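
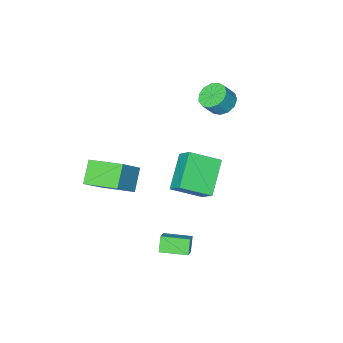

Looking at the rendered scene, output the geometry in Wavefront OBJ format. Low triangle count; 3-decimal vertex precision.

v 0.07 -0.367 -0.428
v 1.234 -0.041 0.739
v 0.828 0.37 -1.39
v 1.992 0.696 -0.224
v 1.048 -2.036 -0.936
v 2.212 -1.71 0.23
v 1.806 -1.299 -1.899
v 2.97 -0.973 -0.732
v -0.097 4.088 -3.586
v -0.453 3.687 -2.851
v 0.446 4.718 -2.979
v 0.09 4.317 -2.244
v 0.99 3.143 -3.576
v 0.634 2.742 -2.841
v 1.533 3.773 -2.969
v 1.177 3.372 -2.234
v -1.504 2.892 -0.89
v -2.777 1.752 0.348
v -1.44 3.887 0.093
v -2.713 2.747 1.33
v -0.127 2.113 -0.19
v -1.4 0.973 1.047
v -0.063 3.108 0.792
v -1.336 1.968 2.03
v -4.268 0.427 3.333
v -3.619 0.553 2.866
v -3.023 0.499 3.679
v -3.672 0.373 4.147
v -3.763 0.965 2.999
v -3.167 0.911 3.813
v -4.068 1.206 3.239
v -3.472 1.152 4.052
v -4.436 1.2 3.508
v -3.84 1.146 4.322
v -4.751 0.948 3.722
v -4.155 0.894 4.535
v -4.913 0.531 3.812
v -4.317 0.477 4.626
v -4.87 0.081 3.751
v -4.274 0.027 4.564
v -4.635 -0.259 3.557
v -4.039 -0.314 4.37
v -4.285 -0.382 3.292
v -3.689 -0.436 4.105
v -3.929 -0.247 3.04
v -3.333 -0.301 3.853
v -3.68 0.101 2.881
v -3.084 0.047 3.695
f 2 4 1
f 5 2 1
f 1 4 3
f 3 5 1
f 2 8 4
f 6 2 5
f 6 8 2
f 4 8 3
f 7 5 3
f 3 8 7
f 7 6 5
f 8 6 7
f 10 12 9
f 13 10 9
f 9 12 11
f 11 13 9
f 10 16 12
f 14 10 13
f 14 16 10
f 12 16 11
f 15 13 11
f 11 16 15
f 15 14 13
f 16 14 15
f 18 20 17
f 21 18 17
f 17 20 19
f 19 21 17
f 18 24 20
f 22 18 21
f 22 24 18
f 20 24 19
f 23 21 19
f 19 24 23
f 23 22 21
f 24 22 23
f 26 25 29
f 26 29 27
f 27 29 30
f 27 30 28
f 29 25 31
f 29 31 30
f 30 31 32
f 30 32 28
f 31 25 33
f 31 33 32
f 32 33 34
f 32 34 28
f 33 25 35
f 33 35 34
f 34 35 36
f 34 36 28
f 35 25 37
f 35 37 36
f 36 37 38
f 36 38 28
f 37 25 39
f 37 39 38
f 38 39 40
f 38 40 28
f 39 25 41
f 39 41 40
f 40 41 42
f 40 42 28
f 41 25 43
f 41 43 42
f 42 43 44
f 42 44 28
f 43 25 45
f 43 45 44
f 44 45 46
f 44 46 28
f 45 25 47
f 45 47 46
f 46 47 48
f 46 48 28
f 47 25 26
f 47 26 48
f 48 26 27
f 48 27 28



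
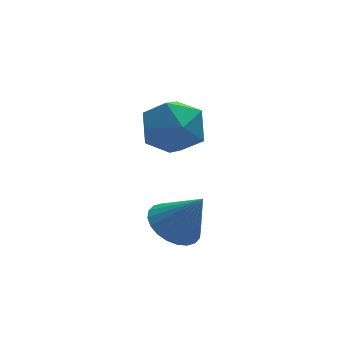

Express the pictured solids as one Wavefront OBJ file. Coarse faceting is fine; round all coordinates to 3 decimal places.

v -1.501 -1.288 -0.912
v -0.794 -1.655 -1.429
v -0.759 -1.832 0.492
v -0.666 -1.313 -1.364
v -0.665 -0.968 -1.23
v -0.792 -0.671 -1.048
v -1.027 -0.468 -0.846
v -1.334 -0.389 -0.653
v -1.666 -0.448 -0.5
v -1.973 -0.634 -0.41
v -2.209 -0.92 -0.396
v -2.337 -1.262 -0.461
v -2.337 -1.608 -0.594
v -2.211 -1.905 -0.777
v -1.976 -2.108 -0.979
v -1.669 -2.186 -1.172
v -1.337 -2.127 -1.325
v -1.03 -1.941 -1.415
v -0.609 3.036 0.696
v 0.432 2.467 0.929
v -1.592 1.613 1.611
v -0.551 1.044 1.844
v -0.805 2.089 2.397
v -0.198 2.969 1.831
v -0.962 1.111 0.709
v -0.355 1.991 0.143
v 0.214 1.278 0.937
v 0.311 1.882 1.98
v -1.471 2.198 0.56
v -1.374 2.802 1.603
f 2 1 4
f 2 4 3
f 4 1 5
f 4 5 3
f 5 1 6
f 5 6 3
f 6 1 7
f 6 7 3
f 7 1 8
f 7 8 3
f 8 1 9
f 8 9 3
f 9 1 10
f 9 10 3
f 10 1 11
f 10 11 3
f 11 1 12
f 11 12 3
f 12 1 13
f 12 13 3
f 13 1 14
f 13 14 3
f 14 1 15
f 14 15 3
f 15 1 16
f 15 16 3
f 16 1 17
f 16 17 3
f 17 1 18
f 17 18 3
f 18 1 2
f 18 2 3
f 19 30 24
f 19 24 20
f 19 20 26
f 19 26 29
f 19 29 30
f 20 24 28
f 24 30 23
f 30 29 21
f 29 26 25
f 26 20 27
f 22 28 23
f 22 23 21
f 22 21 25
f 22 25 27
f 22 27 28
f 23 28 24
f 21 23 30
f 25 21 29
f 27 25 26
f 28 27 20



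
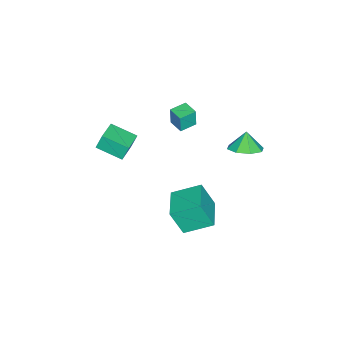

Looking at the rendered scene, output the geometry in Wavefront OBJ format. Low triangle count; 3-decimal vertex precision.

v 0.901 -4.747 0.756
v 0.68 -4.417 1.814
v 0.84 -3.081 0.224
v 0.619 -2.751 1.282
v 2.361 -4.609 1.018
v 2.14 -4.279 2.076
v 2.3 -2.943 0.486
v 2.079 -2.613 1.544
v 1.894 0.833 -3.467
v 2.072 0.047 -1.736
v 1.172 2.453 -2.656
v 1.35 1.666 -0.925
v 3.77 1.594 -3.315
v 3.948 0.807 -1.584
v 3.048 3.213 -2.504
v 3.226 2.427 -0.773
v -0.082 -0.92 2.733
v -0.059 -0.951 3.983
v -1.01 -0.349 2.765
v -0.987 -0.38 4.014
v 0.447 -0.06 2.746
v 0.47 -0.091 3.995
v -0.481 0.511 2.777
v -0.458 0.48 4.027
v 0.311 3.908 2.653
v 1.053 4.518 3.146
v -0.231 3.732 3.687
v 0.406 4.959 2.882
v -0.297 4.784 2.484
v -0.644 4.096 2.185
v -0.432 3.298 2.16
v 0.216 2.857 2.424
v 0.919 3.032 2.822
v 1.266 3.72 3.121
f 2 4 1
f 5 2 1
f 1 4 3
f 3 5 1
f 2 8 4
f 6 2 5
f 6 8 2
f 4 8 3
f 7 5 3
f 3 8 7
f 7 6 5
f 8 6 7
f 10 12 9
f 13 10 9
f 9 12 11
f 11 13 9
f 10 16 12
f 14 10 13
f 14 16 10
f 12 16 11
f 15 13 11
f 11 16 15
f 15 14 13
f 16 14 15
f 18 20 17
f 21 18 17
f 17 20 19
f 19 21 17
f 18 24 20
f 22 18 21
f 22 24 18
f 20 24 19
f 23 21 19
f 19 24 23
f 23 22 21
f 24 22 23
f 26 25 28
f 26 28 27
f 28 25 29
f 28 29 27
f 29 25 30
f 29 30 27
f 30 25 31
f 30 31 27
f 31 25 32
f 31 32 27
f 32 25 33
f 32 33 27
f 33 25 34
f 33 34 27
f 34 25 26
f 34 26 27



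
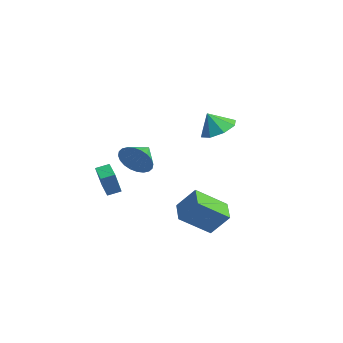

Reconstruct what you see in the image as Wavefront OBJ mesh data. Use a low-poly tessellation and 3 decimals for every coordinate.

v -0.593 4.018 1.321
v 0.082 3.205 1.097
v -0.867 3.482 2.439
v 0.457 3.829 1.488
v 0.218 4.564 1.781
v -0.497 4.979 1.805
v -1.268 4.831 1.545
v -1.643 4.207 1.154
v -1.403 3.472 0.86
v -0.689 3.057 0.837
v 1.836 -1.797 1.231
v 2.347 -1.718 2.098
v 1.064 -0.723 1.589
v 2.561 -1.486 1.862
v 2.664 -1.301 1.53
v 2.641 -1.192 1.152
v 2.495 -1.174 0.786
v 2.249 -1.251 0.488
v 1.941 -1.412 0.303
v 1.616 -1.631 0.259
v 1.325 -1.875 0.363
v 1.111 -2.107 0.6
v 1.008 -2.292 0.932
v 1.031 -2.402 1.31
v 1.177 -2.419 1.676
v 1.423 -2.342 1.974
v 1.732 -2.182 2.159
v 2.056 -1.963 2.203
v -4.332 -1.11 -3.485
v -3.827 -1.68 -1.876
v -4.181 -0.346 -3.261
v -3.676 -0.916 -1.652
v -3.344 -1.204 -3.828
v -2.839 -1.774 -2.219
v -3.193 -0.44 -3.604
v -2.688 -1.01 -1.995
v 2.544 1.921 -3.53
v 2.208 0.277 -2.3
v 3.117 2.713 -2.314
v 2.781 1.069 -1.085
v 3.799 1.451 -3.815
v 3.463 -0.193 -2.586
v 4.372 2.243 -2.6
v 4.036 0.599 -1.37
f 2 1 4
f 2 4 3
f 4 1 5
f 4 5 3
f 5 1 6
f 5 6 3
f 6 1 7
f 6 7 3
f 7 1 8
f 7 8 3
f 8 1 9
f 8 9 3
f 9 1 10
f 9 10 3
f 10 1 2
f 10 2 3
f 12 11 14
f 12 14 13
f 14 11 15
f 14 15 13
f 15 11 16
f 15 16 13
f 16 11 17
f 16 17 13
f 17 11 18
f 17 18 13
f 18 11 19
f 18 19 13
f 19 11 20
f 19 20 13
f 20 11 21
f 20 21 13
f 21 11 22
f 21 22 13
f 22 11 23
f 22 23 13
f 23 11 24
f 23 24 13
f 24 11 25
f 24 25 13
f 25 11 26
f 25 26 13
f 26 11 27
f 26 27 13
f 27 11 28
f 27 28 13
f 28 11 12
f 28 12 13
f 30 32 29
f 33 30 29
f 29 32 31
f 31 33 29
f 30 36 32
f 34 30 33
f 34 36 30
f 32 36 31
f 35 33 31
f 31 36 35
f 35 34 33
f 36 34 35
f 38 40 37
f 41 38 37
f 37 40 39
f 39 41 37
f 38 44 40
f 42 38 41
f 42 44 38
f 40 44 39
f 43 41 39
f 39 44 43
f 43 42 41
f 44 42 43



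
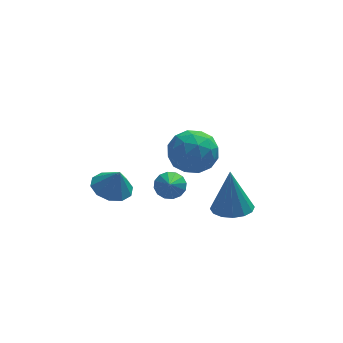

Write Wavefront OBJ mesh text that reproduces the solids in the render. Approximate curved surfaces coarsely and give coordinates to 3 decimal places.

v 0.833 -1.621 -3.239
v 1.563 -2.17 -3.136
v 0.767 -1.319 -1.161
v 1.745 -1.734 -3.193
v 1.682 -1.267 -3.263
v 1.391 -0.895 -3.326
v 0.951 -0.717 -3.366
v 0.479 -0.782 -3.371
v 0.102 -1.071 -3.341
v -0.079 -1.508 -3.284
v -0.016 -1.974 -3.214
v 0.274 -2.347 -3.151
v 0.715 -2.524 -3.111
v 1.186 -2.46 -3.106
v -3.981 -0.119 -2.549
v -3.09 -0.002 -2.785
v -3.659 -0.361 -1.451
v -3.295 0.506 -2.613
v -3.763 0.776 -2.415
v -4.314 0.703 -2.269
v -4.738 0.317 -2.23
v -4.873 -0.235 -2.313
v -4.667 -0.743 -2.486
v -4.2 -1.013 -2.683
v -3.648 -0.941 -2.829
v -3.224 -0.555 -2.868
v -1.556 -0.232 -2.651
v -1.17 -0.647 -3.044
v -1.704 -1.148 -1.829
v -0.939 -0.487 -2.824
v -0.873 -0.258 -2.558
v -0.99 -0.022 -2.316
v -1.26 0.157 -2.165
v -1.608 0.232 -2.143
v -1.943 0.183 -2.258
v -2.174 0.023 -2.478
v -2.239 -0.206 -2.745
v -2.122 -0.441 -2.986
v -1.853 -0.621 -3.138
v -1.504 -0.696 -3.159
v -1.755 -3.256 1.768
v -0.753 -3.518 1.45
v -1.567 -4.262 3.19
v -0.565 -4.524 2.872
v -0.782 -3.516 3.202
v -0.898 -2.894 2.323
v -1.422 -4.886 2.317
v -1.538 -4.264 1.438
v -0.547 -4.526 1.789
v -0.152 -3.679 2.336
v -2.168 -4.101 2.304
v -1.773 -3.254 2.851
v -1.271 -3.298 1.484
v -1.049 -4.482 3.156
v -1.177 -3.889 3.35
v -0.588 -4.043 3.163
v -1.356 -2.932 1.997
v -0.767 -3.086 1.81
v -0.784 -3.085 2.84
v -1.553 -4.694 2.83
v -0.964 -4.848 2.643
v -1.732 -3.737 1.477
v -1.143 -3.891 1.29
v -1.536 -4.695 1.8
v -0.561 -4.045 1.497
v -0.45 -4.636 2.332
v -0.954 -4.849 2.006
v -1.022 -4.483 1.49
v -0.328 -3.547 1.818
v -0.218 -4.139 2.654
v -0.345 -3.546 2.848
v -0.414 -3.18 2.331
v -0.207 -4.139 2.018
v -2.102 -3.641 1.986
v -1.992 -4.233 2.822
v -1.906 -4.6 2.309
v -1.975 -4.234 1.792
v -1.87 -3.144 2.308
v -1.759 -3.735 3.143
v -1.298 -3.297 3.15
v -1.366 -2.931 2.634
v -2.113 -3.641 2.622
f 2 1 4
f 2 4 3
f 4 1 5
f 4 5 3
f 5 1 6
f 5 6 3
f 6 1 7
f 6 7 3
f 7 1 8
f 7 8 3
f 8 1 9
f 8 9 3
f 9 1 10
f 9 10 3
f 10 1 11
f 10 11 3
f 11 1 12
f 11 12 3
f 12 1 13
f 12 13 3
f 13 1 14
f 13 14 3
f 14 1 2
f 14 2 3
f 16 15 18
f 16 18 17
f 18 15 19
f 18 19 17
f 19 15 20
f 19 20 17
f 20 15 21
f 20 21 17
f 21 15 22
f 21 22 17
f 22 15 23
f 22 23 17
f 23 15 24
f 23 24 17
f 24 15 25
f 24 25 17
f 25 15 26
f 25 26 17
f 26 15 16
f 26 16 17
f 28 27 30
f 28 30 29
f 30 27 31
f 30 31 29
f 31 27 32
f 31 32 29
f 32 27 33
f 32 33 29
f 33 27 34
f 33 34 29
f 34 27 35
f 34 35 29
f 35 27 36
f 35 36 29
f 36 27 37
f 36 37 29
f 37 27 38
f 37 38 29
f 38 27 39
f 38 39 29
f 39 27 40
f 39 40 29
f 40 27 28
f 40 28 29
f 41 78 57
f 78 52 81
f 57 81 46
f 78 81 57
f 41 57 53
f 57 46 58
f 53 58 42
f 57 58 53
f 41 53 62
f 53 42 63
f 62 63 48
f 53 63 62
f 41 62 74
f 62 48 77
f 74 77 51
f 62 77 74
f 41 74 78
f 74 51 82
f 78 82 52
f 74 82 78
f 42 58 69
f 58 46 72
f 69 72 50
f 58 72 69
f 46 81 59
f 81 52 80
f 59 80 45
f 81 80 59
f 52 82 79
f 82 51 75
f 79 75 43
f 82 75 79
f 51 77 76
f 77 48 64
f 76 64 47
f 77 64 76
f 48 63 68
f 63 42 65
f 68 65 49
f 63 65 68
f 44 70 56
f 70 50 71
f 56 71 45
f 70 71 56
f 44 56 54
f 56 45 55
f 54 55 43
f 56 55 54
f 44 54 61
f 54 43 60
f 61 60 47
f 54 60 61
f 44 61 66
f 61 47 67
f 66 67 49
f 61 67 66
f 44 66 70
f 66 49 73
f 70 73 50
f 66 73 70
f 45 71 59
f 71 50 72
f 59 72 46
f 71 72 59
f 43 55 79
f 55 45 80
f 79 80 52
f 55 80 79
f 47 60 76
f 60 43 75
f 76 75 51
f 60 75 76
f 49 67 68
f 67 47 64
f 68 64 48
f 67 64 68
f 50 73 69
f 73 49 65
f 69 65 42
f 73 65 69



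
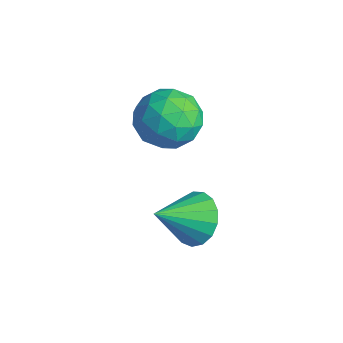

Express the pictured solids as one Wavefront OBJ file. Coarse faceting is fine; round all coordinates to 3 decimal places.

v -2.775 -1.091 0.539
v -2.346 -1.583 0.702
v -3.354 -1.297 1.438
v -2.925 -1.789 1.601
v -2.725 -1.147 1.625
v -2.367 -1.02 1.07
v -3.333 -1.86 1.07
v -2.975 -1.733 0.515
v -2.691 -2.059 1.031
v -2.315 -1.618 1.373
v -3.385 -1.262 0.767
v -3.009 -0.821 1.109
v -2.51 -1.319 0.542
v -3.19 -1.561 1.598
v -3.073 -1.184 1.613
v -2.821 -1.473 1.708
v -2.522 -0.988 0.758
v -2.27 -1.277 0.853
v -2.493 -1.021 1.396
v -3.43 -1.603 1.287
v -3.178 -1.892 1.382
v -2.879 -1.407 0.432
v -2.627 -1.696 0.527
v -3.207 -1.859 0.744
v -2.46 -1.888 0.831
v -2.8 -2.009 1.359
v -3.04 -2.051 1.047
v -2.83 -1.976 0.721
v -2.24 -1.629 1.032
v -2.58 -1.75 1.561
v -2.462 -1.372 1.575
v -2.252 -1.297 1.248
v -2.442 -1.908 1.225
v -3.12 -1.13 0.579
v -3.46 -1.251 1.108
v -3.448 -1.583 0.892
v -3.238 -1.508 0.565
v -2.9 -0.871 0.781
v -3.24 -0.992 1.309
v -2.87 -0.904 1.419
v -2.66 -0.829 1.093
v -3.258 -0.972 0.915
v -1.674 -1.608 -0.79
v -1.162 -1.775 -0.976
v -1.726 -2.432 -0.19
v -1.105 -1.621 -0.758
v -1.179 -1.463 -0.548
v -1.366 -1.339 -0.393
v -1.623 -1.276 -0.329
v -1.893 -1.29 -0.37
v -2.112 -1.376 -0.508
v -2.231 -1.515 -0.71
v -2.223 -1.676 -0.93
v -2.089 -1.821 -1.118
v -1.86 -1.918 -1.231
v -1.588 -1.943 -1.243
v -1.337 -1.892 -1.151
f 1 38 17
f 38 12 41
f 17 41 6
f 38 41 17
f 1 17 13
f 17 6 18
f 13 18 2
f 17 18 13
f 1 13 22
f 13 2 23
f 22 23 8
f 13 23 22
f 1 22 34
f 22 8 37
f 34 37 11
f 22 37 34
f 1 34 38
f 34 11 42
f 38 42 12
f 34 42 38
f 2 18 29
f 18 6 32
f 29 32 10
f 18 32 29
f 6 41 19
f 41 12 40
f 19 40 5
f 41 40 19
f 12 42 39
f 42 11 35
f 39 35 3
f 42 35 39
f 11 37 36
f 37 8 24
f 36 24 7
f 37 24 36
f 8 23 28
f 23 2 25
f 28 25 9
f 23 25 28
f 4 30 16
f 30 10 31
f 16 31 5
f 30 31 16
f 4 16 14
f 16 5 15
f 14 15 3
f 16 15 14
f 4 14 21
f 14 3 20
f 21 20 7
f 14 20 21
f 4 21 26
f 21 7 27
f 26 27 9
f 21 27 26
f 4 26 30
f 26 9 33
f 30 33 10
f 26 33 30
f 5 31 19
f 31 10 32
f 19 32 6
f 31 32 19
f 3 15 39
f 15 5 40
f 39 40 12
f 15 40 39
f 7 20 36
f 20 3 35
f 36 35 11
f 20 35 36
f 9 27 28
f 27 7 24
f 28 24 8
f 27 24 28
f 10 33 29
f 33 9 25
f 29 25 2
f 33 25 29
f 44 43 46
f 44 46 45
f 46 43 47
f 46 47 45
f 47 43 48
f 47 48 45
f 48 43 49
f 48 49 45
f 49 43 50
f 49 50 45
f 50 43 51
f 50 51 45
f 51 43 52
f 51 52 45
f 52 43 53
f 52 53 45
f 53 43 54
f 53 54 45
f 54 43 55
f 54 55 45
f 55 43 56
f 55 56 45
f 56 43 57
f 56 57 45
f 57 43 44
f 57 44 45



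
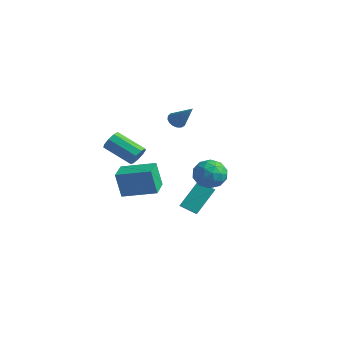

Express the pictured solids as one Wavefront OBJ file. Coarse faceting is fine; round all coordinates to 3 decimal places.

v -2.414 3.714 1.847
v -2.012 3.912 1.479
v -1.206 3.686 3.153
v -2.123 4.143 1.586
v -2.3 4.275 1.753
v -2.504 4.279 1.942
v -2.687 4.154 2.109
v -2.808 3.927 2.215
v -2.838 3.652 2.237
v -2.771 3.391 2.17
v -2.623 3.204 2.029
v -2.426 3.134 1.846
v -2.227 3.197 1.663
v -2.071 3.378 1.522
v -1.993 3.636 1.456
v -2.329 0.583 0.241
v -2.007 0.482 0.808
v -3.648 0.057 1.666
v -3.971 0.157 1.099
v -2.135 0.914 0.778
v -3.776 0.489 1.635
v -2.354 1.191 0.496
v -3.995 0.766 1.354
v -2.561 1.183 0.095
v -4.203 0.758 0.953
v -2.66 0.894 -0.238
v -4.301 0.469 0.62
v -2.604 0.459 -0.346
v -4.246 0.034 0.512
v -2.42 0.082 -0.18
v -4.061 -0.343 0.678
v -2.193 -0.061 0.183
v -3.834 -0.486 1.041
v -2.03 0.097 0.574
v -3.671 -0.328 1.431
v 2.865 1.537 0.946
v 3.184 1.144 0.097
v 2.496 0.076 1.483
v 2.815 -0.317 0.634
v 3.46 0.087 1.265
v 3.688 0.99 0.933
v 1.992 0.23 0.647
v 2.22 1.133 0.315
v 2.644 0.336 -0.088
v 3.552 0.248 0.294
v 2.128 0.972 1.286
v 3.036 0.884 1.668
v 3.057 1.468 0.474
v 2.623 -0.248 1.106
v 3.002 -0.011 1.477
v 3.19 -0.242 0.978
v 3.353 1.378 0.965
v 3.541 1.147 0.466
v 3.703 0.526 1.153
v 2.139 0.073 1.114
v 2.327 -0.158 0.615
v 2.49 1.462 0.602
v 2.678 1.231 0.103
v 1.977 0.694 0.427
v 2.927 0.763 -0.133
v 2.71 -0.096 0.183
v 2.227 0.226 0.19
v 2.361 0.756 -0.005
v 3.46 0.711 0.091
v 3.244 -0.148 0.407
v 3.623 0.09 0.778
v 3.757 0.62 0.583
v 3.143 0.236 -0.017
v 2.436 1.368 1.173
v 2.22 0.509 1.489
v 1.923 0.6 0.997
v 2.057 1.13 0.802
v 2.97 1.316 1.397
v 2.753 0.457 1.713
v 3.319 0.464 1.585
v 3.453 0.994 1.39
v 2.537 0.984 1.597
v 0.052 2.642 -4.201
v -0.811 2.214 -3.712
v 0.193 3.945 -2.812
v -0.67 3.517 -2.323
v 0.75 1.923 -3.597
v -0.113 1.495 -3.108
v 0.891 3.226 -2.208
v 0.028 2.798 -1.719
v -4.927 2.325 -3.897
v -5.3 2.209 -2.283
v -3.237 3.424 -3.428
v -3.609 3.308 -1.814
v -4.151 1.092 -3.806
v -4.523 0.976 -2.192
v -2.46 2.191 -3.337
v -2.833 2.075 -1.723
f 2 1 4
f 2 4 3
f 4 1 5
f 4 5 3
f 5 1 6
f 5 6 3
f 6 1 7
f 6 7 3
f 7 1 8
f 7 8 3
f 8 1 9
f 8 9 3
f 9 1 10
f 9 10 3
f 10 1 11
f 10 11 3
f 11 1 12
f 11 12 3
f 12 1 13
f 12 13 3
f 13 1 14
f 13 14 3
f 14 1 15
f 14 15 3
f 15 1 2
f 15 2 3
f 17 16 20
f 17 20 18
f 18 20 21
f 18 21 19
f 20 16 22
f 20 22 21
f 21 22 23
f 21 23 19
f 22 16 24
f 22 24 23
f 23 24 25
f 23 25 19
f 24 16 26
f 24 26 25
f 25 26 27
f 25 27 19
f 26 16 28
f 26 28 27
f 27 28 29
f 27 29 19
f 28 16 30
f 28 30 29
f 29 30 31
f 29 31 19
f 30 16 32
f 30 32 31
f 31 32 33
f 31 33 19
f 32 16 34
f 32 34 33
f 33 34 35
f 33 35 19
f 34 16 17
f 34 17 35
f 35 17 18
f 35 18 19
f 36 73 52
f 73 47 76
f 52 76 41
f 73 76 52
f 36 52 48
f 52 41 53
f 48 53 37
f 52 53 48
f 36 48 57
f 48 37 58
f 57 58 43
f 48 58 57
f 36 57 69
f 57 43 72
f 69 72 46
f 57 72 69
f 36 69 73
f 69 46 77
f 73 77 47
f 69 77 73
f 37 53 64
f 53 41 67
f 64 67 45
f 53 67 64
f 41 76 54
f 76 47 75
f 54 75 40
f 76 75 54
f 47 77 74
f 77 46 70
f 74 70 38
f 77 70 74
f 46 72 71
f 72 43 59
f 71 59 42
f 72 59 71
f 43 58 63
f 58 37 60
f 63 60 44
f 58 60 63
f 39 65 51
f 65 45 66
f 51 66 40
f 65 66 51
f 39 51 49
f 51 40 50
f 49 50 38
f 51 50 49
f 39 49 56
f 49 38 55
f 56 55 42
f 49 55 56
f 39 56 61
f 56 42 62
f 61 62 44
f 56 62 61
f 39 61 65
f 61 44 68
f 65 68 45
f 61 68 65
f 40 66 54
f 66 45 67
f 54 67 41
f 66 67 54
f 38 50 74
f 50 40 75
f 74 75 47
f 50 75 74
f 42 55 71
f 55 38 70
f 71 70 46
f 55 70 71
f 44 62 63
f 62 42 59
f 63 59 43
f 62 59 63
f 45 68 64
f 68 44 60
f 64 60 37
f 68 60 64
f 79 81 78
f 82 79 78
f 78 81 80
f 80 82 78
f 79 85 81
f 83 79 82
f 83 85 79
f 81 85 80
f 84 82 80
f 80 85 84
f 84 83 82
f 85 83 84
f 87 89 86
f 90 87 86
f 86 89 88
f 88 90 86
f 87 93 89
f 91 87 90
f 91 93 87
f 89 93 88
f 92 90 88
f 88 93 92
f 92 91 90
f 93 91 92



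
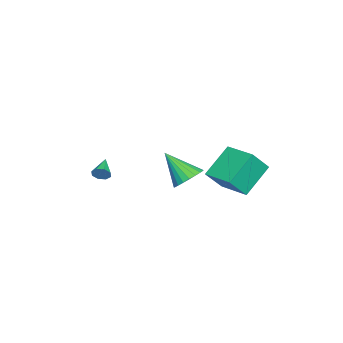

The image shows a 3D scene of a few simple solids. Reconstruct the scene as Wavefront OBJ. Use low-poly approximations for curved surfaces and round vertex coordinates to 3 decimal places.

v 1.314 2.491 -2.375
v 2.056 2.749 -1.935
v 0.946 1.149 -0.965
v 1.796 2.974 -1.788
v 1.453 3.116 -1.743
v 1.085 3.15 -1.807
v 0.758 3.07 -1.969
v 0.526 2.889 -2.201
v 0.431 2.64 -2.463
v 0.488 2.365 -2.71
v 0.688 2.111 -2.899
v 0.997 1.923 -2.997
v 1.36 1.833 -2.988
v 1.715 1.857 -2.873
v 2.001 1.991 -2.671
v 2.168 2.21 -2.418
v 2.187 2.478 -2.158
v -3.159 2.921 -5.32
v -4.634 3.698 -3.947
v -2.134 4.508 -5.116
v -3.609 5.285 -3.743
v -2.371 2.255 -4.097
v -3.846 3.032 -2.724
v -1.346 3.842 -3.893
v -2.821 4.619 -2.52
v -0.457 -2.656 -3.872
v -0.315 -2.428 -3.415
v -1.623 -2.824 -3.428
v -0.456 -2.161 -3.685
v -0.598 -2.183 -4.065
v -0.656 -2.483 -4.332
v -0.598 -2.884 -4.329
v -0.457 -3.152 -4.06
v -0.315 -3.13 -3.68
v -0.257 -2.83 -3.413
f 2 1 4
f 2 4 3
f 4 1 5
f 4 5 3
f 5 1 6
f 5 6 3
f 6 1 7
f 6 7 3
f 7 1 8
f 7 8 3
f 8 1 9
f 8 9 3
f 9 1 10
f 9 10 3
f 10 1 11
f 10 11 3
f 11 1 12
f 11 12 3
f 12 1 13
f 12 13 3
f 13 1 14
f 13 14 3
f 14 1 15
f 14 15 3
f 15 1 16
f 15 16 3
f 16 1 17
f 16 17 3
f 17 1 2
f 17 2 3
f 19 21 18
f 22 19 18
f 18 21 20
f 20 22 18
f 19 25 21
f 23 19 22
f 23 25 19
f 21 25 20
f 24 22 20
f 20 25 24
f 24 23 22
f 25 23 24
f 27 26 29
f 27 29 28
f 29 26 30
f 29 30 28
f 30 26 31
f 30 31 28
f 31 26 32
f 31 32 28
f 32 26 33
f 32 33 28
f 33 26 34
f 33 34 28
f 34 26 35
f 34 35 28
f 35 26 27
f 35 27 28



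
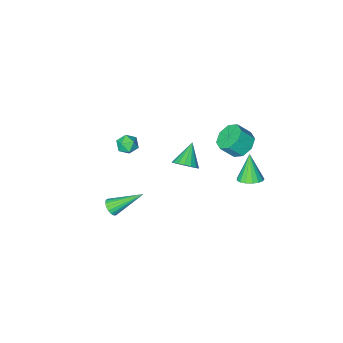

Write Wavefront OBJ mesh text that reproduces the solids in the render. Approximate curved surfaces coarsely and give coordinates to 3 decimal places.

v -3.313 2.706 0.769
v -2.637 2.792 0.972
v -3.647 2.034 2.171
v -2.79 3.078 1.073
v -3.062 3.28 1.104
v -3.391 3.35 1.059
v -3.703 3.272 0.948
v -3.925 3.065 0.795
v -4.007 2.776 0.637
v -3.93 2.471 0.509
v -3.711 2.219 0.44
v -3.402 2.08 0.447
v -3.071 2.084 0.528
v -2.797 2.23 0.664
v -2.64 2.486 0.824
v -0.112 1.603 2.722
v 0.27 1.017 2.604
v -0.928 0.897 3.598
v 0.426 1.163 2.868
v 0.458 1.411 3.099
v 0.361 1.703 3.243
v 0.154 1.972 3.268
v -0.113 2.156 3.168
v -0.38 2.214 2.966
v -0.586 2.132 2.708
v -0.683 1.929 2.453
v -0.649 1.652 2.26
v -0.492 1.363 2.173
v -0.249 1.129 2.212
v 0.026 1.004 2.367
v -3.195 2.035 3.254
v -2.683 1.68 2.69
v -2.033 1.39 3.462
v -2.545 1.745 4.026
v -2.539 2.297 2.8
v -1.889 2.007 3.572
v -2.779 2.76 3.176
v -2.129 2.47 3.948
v -3.262 2.799 3.597
v -2.612 2.509 4.369
v -3.707 2.39 3.818
v -3.057 2.1 4.59
v -3.851 1.773 3.708
v -3.201 1.483 4.48
v -3.611 1.31 3.332
v -2.961 1.02 4.104
v -3.128 1.271 2.911
v -2.478 0.981 3.683
v 0.191 -3.266 0.33
v 0.575 -3.058 -0.168
v 0.145 -4.242 -0.112
v 0.529 -4.034 -0.61
v 0.782 -4.097 -0.001
v 0.81 -3.494 0.272
v -0.09 -3.806 -0.552
v -0.062 -3.203 -0.279
v 0.401 -3.392 -0.713
v 0.94 -3.572 -0.373
v -0.22 -3.728 0.093
v 0.319 -3.908 0.433
v 2.12 -2.305 -3.653
v 2.498 -2.167 -3.278
v 0.64 -1.475 -2.467
v 2.491 -1.97 -3.424
v 2.411 -1.84 -3.615
v 2.273 -1.802 -3.813
v 2.105 -1.864 -3.98
v 1.94 -2.013 -4.082
v 1.81 -2.22 -4.099
v 1.742 -2.444 -4.028
v 1.749 -2.64 -3.882
v 1.829 -2.77 -3.691
v 1.967 -2.808 -3.492
v 2.135 -2.747 -3.325
v 2.3 -2.598 -3.223
v 2.43 -2.391 -3.206
f 2 1 4
f 2 4 3
f 4 1 5
f 4 5 3
f 5 1 6
f 5 6 3
f 6 1 7
f 6 7 3
f 7 1 8
f 7 8 3
f 8 1 9
f 8 9 3
f 9 1 10
f 9 10 3
f 10 1 11
f 10 11 3
f 11 1 12
f 11 12 3
f 12 1 13
f 12 13 3
f 13 1 14
f 13 14 3
f 14 1 15
f 14 15 3
f 15 1 2
f 15 2 3
f 17 16 19
f 17 19 18
f 19 16 20
f 19 20 18
f 20 16 21
f 20 21 18
f 21 16 22
f 21 22 18
f 22 16 23
f 22 23 18
f 23 16 24
f 23 24 18
f 24 16 25
f 24 25 18
f 25 16 26
f 25 26 18
f 26 16 27
f 26 27 18
f 27 16 28
f 27 28 18
f 28 16 29
f 28 29 18
f 29 16 30
f 29 30 18
f 30 16 17
f 30 17 18
f 32 31 35
f 32 35 33
f 33 35 36
f 33 36 34
f 35 31 37
f 35 37 36
f 36 37 38
f 36 38 34
f 37 31 39
f 37 39 38
f 38 39 40
f 38 40 34
f 39 31 41
f 39 41 40
f 40 41 42
f 40 42 34
f 41 31 43
f 41 43 42
f 42 43 44
f 42 44 34
f 43 31 45
f 43 45 44
f 44 45 46
f 44 46 34
f 45 31 47
f 45 47 46
f 46 47 48
f 46 48 34
f 47 31 32
f 47 32 48
f 48 32 33
f 48 33 34
f 49 60 54
f 49 54 50
f 49 50 56
f 49 56 59
f 49 59 60
f 50 54 58
f 54 60 53
f 60 59 51
f 59 56 55
f 56 50 57
f 52 58 53
f 52 53 51
f 52 51 55
f 52 55 57
f 52 57 58
f 53 58 54
f 51 53 60
f 55 51 59
f 57 55 56
f 58 57 50
f 62 61 64
f 62 64 63
f 64 61 65
f 64 65 63
f 65 61 66
f 65 66 63
f 66 61 67
f 66 67 63
f 67 61 68
f 67 68 63
f 68 61 69
f 68 69 63
f 69 61 70
f 69 70 63
f 70 61 71
f 70 71 63
f 71 61 72
f 71 72 63
f 72 61 73
f 72 73 63
f 73 61 74
f 73 74 63
f 74 61 75
f 74 75 63
f 75 61 76
f 75 76 63
f 76 61 62
f 76 62 63



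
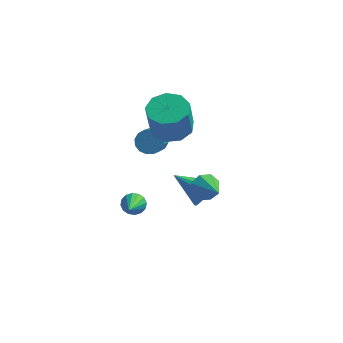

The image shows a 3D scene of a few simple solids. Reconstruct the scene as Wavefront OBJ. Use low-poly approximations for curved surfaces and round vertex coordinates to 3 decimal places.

v -0.734 4.229 -0.457
v 0.212 4.74 -0.279
v 0.18 4.182 1.495
v -0.766 3.671 1.317
v -0.357 5.203 -0.144
v -0.389 4.644 1.63
v -1.102 5.21 -0.155
v -1.134 4.651 1.619
v -1.675 4.758 -0.307
v -1.707 4.199 1.466
v -1.808 4.059 -0.53
v -1.84 3.5 1.244
v -1.438 3.44 -0.718
v -1.47 2.881 1.055
v -0.739 3.19 -0.784
v -0.771 2.631 0.989
v -0.037 3.426 -0.697
v -0.069 2.868 1.077
v 0.338 4.039 -0.498
v 0.306 3.48 1.276
v 2.172 -0.362 -0.513
v 2.756 -0.079 -0.907
v 3.088 -1.358 0.133
v 2.684 0.186 -0.395
v 2.312 0.131 0.048
v 1.857 -0.213 0.163
v 1.587 -0.644 -0.118
v 1.659 -0.91 -0.631
v 2.031 -0.855 -1.074
v 2.486 -0.511 -1.189
v -1.706 4.456 -1.89
v -1.092 4.267 -2.236
v -0.999 3.214 -1.496
v -1.614 3.404 -1.15
v -0.979 4.481 -1.946
v -0.886 3.428 -1.206
v -1.061 4.688 -1.641
v -0.968 3.636 -0.901
v -1.315 4.834 -1.403
v -1.223 3.781 -0.662
v -1.675 4.878 -1.295
v -1.582 3.825 -0.555
v -2.043 4.809 -1.347
v -1.95 3.756 -0.606
v -2.321 4.646 -1.544
v -2.228 3.593 -0.804
v -2.434 4.432 -1.834
v -2.341 3.379 -1.094
v -2.352 4.224 -2.139
v -2.259 3.172 -1.399
v -2.097 4.079 -2.378
v -2.005 3.026 -1.637
v -1.738 4.035 -2.485
v -1.645 2.982 -1.745
v -1.37 4.104 -2.434
v -1.277 3.051 -1.693
v 1.707 1.436 -2.594
v 2.134 1.686 -1.891
v 0.153 1.484 -1.666
v 2.007 2.091 -2.125
v 1.785 2.288 -2.507
v 1.538 2.214 -2.918
v 1.344 1.894 -3.225
v 1.266 1.427 -3.332
v 1.327 0.964 -3.205
v 1.509 0.65 -2.883
v 1.754 0.586 -2.47
v 1.984 0.791 -2.096
v 2.125 1.201 -1.88
v -1.019 -1.098 -1.89
v -0.594 -1.274 -2.292
v -0.761 -2.622 -0.95
v -0.437 -1.111 -2.072
v -0.435 -0.945 -1.803
v -0.589 -0.82 -1.558
v -0.859 -0.769 -1.402
v -1.172 -0.806 -1.377
v -1.443 -0.922 -1.489
v -1.601 -1.084 -1.709
v -1.603 -1.25 -1.978
v -1.448 -1.375 -2.223
v -1.179 -1.426 -2.379
v -0.866 -1.389 -2.404
f 2 1 5
f 2 5 3
f 3 5 6
f 3 6 4
f 5 1 7
f 5 7 6
f 6 7 8
f 6 8 4
f 7 1 9
f 7 9 8
f 8 9 10
f 8 10 4
f 9 1 11
f 9 11 10
f 10 11 12
f 10 12 4
f 11 1 13
f 11 13 12
f 12 13 14
f 12 14 4
f 13 1 15
f 13 15 14
f 14 15 16
f 14 16 4
f 15 1 17
f 15 17 16
f 16 17 18
f 16 18 4
f 17 1 19
f 17 19 18
f 18 19 20
f 18 20 4
f 19 1 2
f 19 2 20
f 20 2 3
f 20 3 4
f 22 21 24
f 22 24 23
f 24 21 25
f 24 25 23
f 25 21 26
f 25 26 23
f 26 21 27
f 26 27 23
f 27 21 28
f 27 28 23
f 28 21 29
f 28 29 23
f 29 21 30
f 29 30 23
f 30 21 22
f 30 22 23
f 32 31 35
f 32 35 33
f 33 35 36
f 33 36 34
f 35 31 37
f 35 37 36
f 36 37 38
f 36 38 34
f 37 31 39
f 37 39 38
f 38 39 40
f 38 40 34
f 39 31 41
f 39 41 40
f 40 41 42
f 40 42 34
f 41 31 43
f 41 43 42
f 42 43 44
f 42 44 34
f 43 31 45
f 43 45 44
f 44 45 46
f 44 46 34
f 45 31 47
f 45 47 46
f 46 47 48
f 46 48 34
f 47 31 49
f 47 49 48
f 48 49 50
f 48 50 34
f 49 31 51
f 49 51 50
f 50 51 52
f 50 52 34
f 51 31 53
f 51 53 52
f 52 53 54
f 52 54 34
f 53 31 55
f 53 55 54
f 54 55 56
f 54 56 34
f 55 31 32
f 55 32 56
f 56 32 33
f 56 33 34
f 58 57 60
f 58 60 59
f 60 57 61
f 60 61 59
f 61 57 62
f 61 62 59
f 62 57 63
f 62 63 59
f 63 57 64
f 63 64 59
f 64 57 65
f 64 65 59
f 65 57 66
f 65 66 59
f 66 57 67
f 66 67 59
f 67 57 68
f 67 68 59
f 68 57 69
f 68 69 59
f 69 57 58
f 69 58 59
f 71 70 73
f 71 73 72
f 73 70 74
f 73 74 72
f 74 70 75
f 74 75 72
f 75 70 76
f 75 76 72
f 76 70 77
f 76 77 72
f 77 70 78
f 77 78 72
f 78 70 79
f 78 79 72
f 79 70 80
f 79 80 72
f 80 70 81
f 80 81 72
f 81 70 82
f 81 82 72
f 82 70 83
f 82 83 72
f 83 70 71
f 83 71 72



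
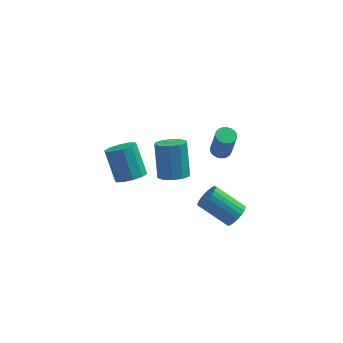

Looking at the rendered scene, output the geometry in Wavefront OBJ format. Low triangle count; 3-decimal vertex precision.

v 3.243 -3.867 1.107
v 3.696 -3.439 1.542
v 2.11 -2.944 2.708
v 1.657 -3.373 2.273
v 3.6 -3.232 1.323
v 2.014 -2.737 2.489
v 3.442 -3.135 1.067
v 1.856 -2.64 2.233
v 3.25 -3.165 0.818
v 1.664 -2.67 1.984
v 3.057 -3.315 0.619
v 1.47 -2.821 1.785
v 2.895 -3.562 0.504
v 1.309 -3.067 1.67
v 2.794 -3.861 0.494
v 1.208 -3.366 1.66
v 2.771 -4.161 0.589
v 1.185 -3.667 1.755
v 2.829 -4.411 0.774
v 1.243 -3.916 1.94
v 2.959 -4.566 1.017
v 1.372 -4.072 2.183
v 3.138 -4.601 1.275
v 1.551 -4.106 2.441
v 3.335 -4.509 1.504
v 1.749 -4.014 2.67
v 3.516 -4.306 1.665
v 1.93 -3.811 2.831
v 3.65 -4.027 1.729
v 2.064 -3.532 2.895
v 3.714 -3.72 1.685
v 2.128 -3.226 2.851
v -2.475 -1.366 1.659
v -1.831 -1.773 2.156
v -2.462 -0.761 3.799
v -3.105 -0.354 3.301
v -1.614 -1.298 1.947
v -2.245 -0.286 3.59
v -1.726 -0.849 1.628
v -2.357 0.163 3.27
v -2.124 -0.597 1.32
v -2.755 0.414 2.963
v -2.656 -0.639 1.141
v -3.287 0.373 2.784
v -3.118 -0.959 1.161
v -3.749 0.053 2.804
v -3.335 -1.434 1.37
v -3.966 -0.422 3.013
v -3.223 -1.883 1.69
v -3.854 -0.871 3.332
v -2.825 -2.134 1.997
v -3.456 -1.123 3.64
v -2.293 -2.093 2.176
v -2.924 -1.081 3.819
v -0.206 -0.872 1.38
v 0.334 -0.22 1.073
v 0.106 0.864 2.973
v -0.434 0.212 3.28
v -0.189 -0.089 0.935
v -0.417 0.995 2.836
v -0.719 -0.257 0.968
v -0.946 0.827 2.869
v -1.052 -0.66 1.157
v -1.28 0.424 3.058
v -1.063 -1.144 1.432
v -1.29 -0.06 3.333
v -0.746 -1.524 1.687
v -0.974 -0.44 3.587
v -0.223 -1.655 1.824
v -0.451 -0.571 3.725
v 0.306 -1.487 1.791
v 0.079 -0.403 3.692
v 0.64 -1.084 1.602
v 0.412 0 3.503
v 0.65 -0.6 1.327
v 0.423 0.484 3.228
v 2.2 3.906 -0.882
v 2.794 4.077 -0.932
v 3.094 3.585 0.952
v 2.5 3.414 1.002
v 2.681 4.296 -0.857
v 2.982 3.804 1.027
v 2.485 4.448 -0.786
v 2.786 3.956 1.098
v 2.24 4.506 -0.732
v 2.54 4.014 1.152
v 1.988 4.46 -0.703
v 2.288 3.969 1.181
v 1.772 4.319 -0.706
v 2.073 3.827 1.178
v 1.631 4.106 -0.739
v 1.931 3.614 1.145
v 1.587 3.859 -0.797
v 1.888 3.367 1.087
v 1.65 3.619 -0.869
v 1.951 3.127 1.015
v 1.808 3.429 -0.944
v 2.108 2.938 0.94
v 2.033 3.322 -1.008
v 2.334 2.83 0.876
v 2.288 3.316 -1.05
v 2.588 2.824 0.834
v 2.527 3.411 -1.063
v 2.827 2.919 0.821
v 2.709 3.592 -1.045
v 3.01 3.101 0.839
v 2.804 3.828 -0.999
v 3.104 3.336 0.885
f 2 1 5
f 2 5 3
f 3 5 6
f 3 6 4
f 5 1 7
f 5 7 6
f 6 7 8
f 6 8 4
f 7 1 9
f 7 9 8
f 8 9 10
f 8 10 4
f 9 1 11
f 9 11 10
f 10 11 12
f 10 12 4
f 11 1 13
f 11 13 12
f 12 13 14
f 12 14 4
f 13 1 15
f 13 15 14
f 14 15 16
f 14 16 4
f 15 1 17
f 15 17 16
f 16 17 18
f 16 18 4
f 17 1 19
f 17 19 18
f 18 19 20
f 18 20 4
f 19 1 21
f 19 21 20
f 20 21 22
f 20 22 4
f 21 1 23
f 21 23 22
f 22 23 24
f 22 24 4
f 23 1 25
f 23 25 24
f 24 25 26
f 24 26 4
f 25 1 27
f 25 27 26
f 26 27 28
f 26 28 4
f 27 1 29
f 27 29 28
f 28 29 30
f 28 30 4
f 29 1 31
f 29 31 30
f 30 31 32
f 30 32 4
f 31 1 2
f 31 2 32
f 32 2 3
f 32 3 4
f 34 33 37
f 34 37 35
f 35 37 38
f 35 38 36
f 37 33 39
f 37 39 38
f 38 39 40
f 38 40 36
f 39 33 41
f 39 41 40
f 40 41 42
f 40 42 36
f 41 33 43
f 41 43 42
f 42 43 44
f 42 44 36
f 43 33 45
f 43 45 44
f 44 45 46
f 44 46 36
f 45 33 47
f 45 47 46
f 46 47 48
f 46 48 36
f 47 33 49
f 47 49 48
f 48 49 50
f 48 50 36
f 49 33 51
f 49 51 50
f 50 51 52
f 50 52 36
f 51 33 53
f 51 53 52
f 52 53 54
f 52 54 36
f 53 33 34
f 53 34 54
f 54 34 35
f 54 35 36
f 56 55 59
f 56 59 57
f 57 59 60
f 57 60 58
f 59 55 61
f 59 61 60
f 60 61 62
f 60 62 58
f 61 55 63
f 61 63 62
f 62 63 64
f 62 64 58
f 63 55 65
f 63 65 64
f 64 65 66
f 64 66 58
f 65 55 67
f 65 67 66
f 66 67 68
f 66 68 58
f 67 55 69
f 67 69 68
f 68 69 70
f 68 70 58
f 69 55 71
f 69 71 70
f 70 71 72
f 70 72 58
f 71 55 73
f 71 73 72
f 72 73 74
f 72 74 58
f 73 55 75
f 73 75 74
f 74 75 76
f 74 76 58
f 75 55 56
f 75 56 76
f 76 56 57
f 76 57 58
f 78 77 81
f 78 81 79
f 79 81 82
f 79 82 80
f 81 77 83
f 81 83 82
f 82 83 84
f 82 84 80
f 83 77 85
f 83 85 84
f 84 85 86
f 84 86 80
f 85 77 87
f 85 87 86
f 86 87 88
f 86 88 80
f 87 77 89
f 87 89 88
f 88 89 90
f 88 90 80
f 89 77 91
f 89 91 90
f 90 91 92
f 90 92 80
f 91 77 93
f 91 93 92
f 92 93 94
f 92 94 80
f 93 77 95
f 93 95 94
f 94 95 96
f 94 96 80
f 95 77 97
f 95 97 96
f 96 97 98
f 96 98 80
f 97 77 99
f 97 99 98
f 98 99 100
f 98 100 80
f 99 77 101
f 99 101 100
f 100 101 102
f 100 102 80
f 101 77 103
f 101 103 102
f 102 103 104
f 102 104 80
f 103 77 105
f 103 105 104
f 104 105 106
f 104 106 80
f 105 77 107
f 105 107 106
f 106 107 108
f 106 108 80
f 107 77 78
f 107 78 108
f 108 78 79
f 108 79 80



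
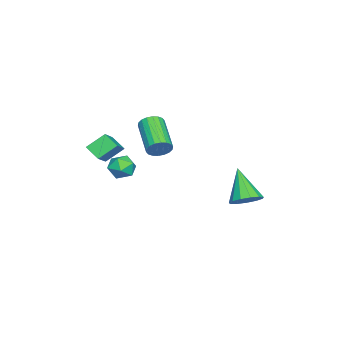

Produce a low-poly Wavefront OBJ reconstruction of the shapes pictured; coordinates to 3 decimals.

v 1.911 3.311 -1.891
v 2.425 3.638 -1.389
v 0.949 2.609 -0.449
v 2.105 3.94 -1.455
v 1.724 4.042 -1.66
v 1.401 3.912 -1.938
v 1.241 3.591 -2.202
v 1.293 3.181 -2.366
v 1.542 2.812 -2.38
v 1.907 2.601 -2.238
v 2.274 2.616 -1.987
v 2.526 2.851 -1.705
v 2.582 3.232 -1.482
v 2.864 -2.569 1.602
v 4.136 -2.434 2.404
v 3.108 -1.923 1.106
v 4.381 -1.789 1.908
v 3.359 -3.271 0.932
v 4.632 -3.137 1.734
v 3.604 -2.626 0.436
v 4.876 -2.491 1.238
v 3.421 -0.2 1.482
v 3.808 -0.517 1.814
v 2.386 -1.378 2.649
v 1.999 -1.06 2.318
v 3.765 -0.3 1.964
v 2.343 -1.161 2.799
v 3.653 -0.064 2.018
v 2.232 -0.924 2.854
v 3.496 0.146 1.967
v 2.075 -0.715 2.802
v 3.324 0.287 1.82
v 1.903 -0.574 2.655
v 3.171 0.332 1.605
v 1.75 -0.529 2.441
v 3.068 0.271 1.367
v 1.646 -0.589 2.202
v 3.034 0.118 1.151
v 1.612 -0.743 1.986
v 3.077 -0.099 1.001
v 1.655 -0.96 1.836
v 3.188 -0.336 0.946
v 1.767 -1.196 1.782
v 3.345 -0.545 0.998
v 1.924 -1.406 1.833
v 3.517 -0.686 1.145
v 2.096 -1.547 1.98
v 3.67 -0.731 1.359
v 2.249 -1.592 2.195
v 3.774 -0.671 1.598
v 2.352 -1.531 2.433
v 2.52 -1.602 -0.211
v 3.199 -1.546 -0.462
v 2.761 -2.674 0.202
v 3.44 -2.618 -0.049
v 3.224 -2.207 0.508
v 3.075 -1.544 0.253
v 2.885 -2.676 -0.513
v 2.736 -2.013 -0.768
v 3.424 -2.21 -0.649
v 3.634 -1.92 -0.017
v 2.326 -2.3 -0.243
v 2.536 -2.01 0.389
f 2 1 4
f 2 4 3
f 4 1 5
f 4 5 3
f 5 1 6
f 5 6 3
f 6 1 7
f 6 7 3
f 7 1 8
f 7 8 3
f 8 1 9
f 8 9 3
f 9 1 10
f 9 10 3
f 10 1 11
f 10 11 3
f 11 1 12
f 11 12 3
f 12 1 13
f 12 13 3
f 13 1 2
f 13 2 3
f 15 17 14
f 18 15 14
f 14 17 16
f 16 18 14
f 15 21 17
f 19 15 18
f 19 21 15
f 17 21 16
f 20 18 16
f 16 21 20
f 20 19 18
f 21 19 20
f 23 22 26
f 23 26 24
f 24 26 27
f 24 27 25
f 26 22 28
f 26 28 27
f 27 28 29
f 27 29 25
f 28 22 30
f 28 30 29
f 29 30 31
f 29 31 25
f 30 22 32
f 30 32 31
f 31 32 33
f 31 33 25
f 32 22 34
f 32 34 33
f 33 34 35
f 33 35 25
f 34 22 36
f 34 36 35
f 35 36 37
f 35 37 25
f 36 22 38
f 36 38 37
f 37 38 39
f 37 39 25
f 38 22 40
f 38 40 39
f 39 40 41
f 39 41 25
f 40 22 42
f 40 42 41
f 41 42 43
f 41 43 25
f 42 22 44
f 42 44 43
f 43 44 45
f 43 45 25
f 44 22 46
f 44 46 45
f 45 46 47
f 45 47 25
f 46 22 48
f 46 48 47
f 47 48 49
f 47 49 25
f 48 22 50
f 48 50 49
f 49 50 51
f 49 51 25
f 50 22 23
f 50 23 51
f 51 23 24
f 51 24 25
f 52 63 57
f 52 57 53
f 52 53 59
f 52 59 62
f 52 62 63
f 53 57 61
f 57 63 56
f 63 62 54
f 62 59 58
f 59 53 60
f 55 61 56
f 55 56 54
f 55 54 58
f 55 58 60
f 55 60 61
f 56 61 57
f 54 56 63
f 58 54 62
f 60 58 59
f 61 60 53



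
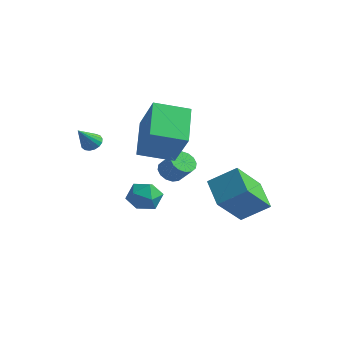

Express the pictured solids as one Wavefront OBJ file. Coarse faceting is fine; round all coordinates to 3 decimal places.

v -1.805 2.086 -3.122
v -1.26 1.407 -3.267
v -2.44 1.353 -2.073
v -1.895 0.674 -2.218
v -1.582 1.425 -1.875
v -1.19 1.878 -2.524
v -2.51 0.882 -2.816
v -2.118 1.335 -3.465
v -1.696 0.662 -3.078
v -1.122 0.998 -2.497
v -2.578 1.762 -2.843
v -2.004 2.098 -2.262
v -3.572 -0.054 0.651
v -3.172 -0.306 0.434
v -3.568 -0.926 1.669
v -3.063 -0.136 0.58
v -3.071 0.053 0.741
v -3.194 0.217 0.882
v -3.403 0.32 0.97
v -3.651 0.336 0.985
v -3.88 0.263 0.923
v -4.039 0.117 0.799
v -4.091 -0.068 0.641
v -4.024 -0.25 0.485
v -3.853 -0.387 0.367
v -3.618 -0.448 0.314
v -3.372 -0.419 0.338
v -3.812 3.431 0.526
v -2.649 2.96 2.272
v -2.627 4.616 0.056
v -1.464 4.144 1.802
v -2.756 1.936 -0.582
v -1.593 1.464 1.164
v -1.571 3.12 -1.052
v -0.408 2.649 0.694
v 2.062 3.15 -3.557
v 1.922 1.647 -2.054
v 0.889 3.962 -2.853
v 0.75 2.458 -1.351
v 3.09 3.902 -2.709
v 2.951 2.398 -1.207
v 1.918 4.713 -2.006
v 1.778 3.21 -0.503
v -2.287 3.704 -2.139
v -1.888 3.353 -2.529
v -1.093 3.304 -1.672
v -1.493 3.656 -1.281
v -1.805 3.679 -2.588
v -1.01 3.63 -1.731
v -1.851 4.012 -2.526
v -1.056 3.963 -1.669
v -2.014 4.262 -2.361
v -1.219 4.213 -1.504
v -2.25 4.363 -2.136
v -1.455 4.315 -1.279
v -2.496 4.288 -1.912
v -1.701 4.239 -1.055
v -2.687 4.056 -1.748
v -1.892 4.007 -0.891
v -2.77 3.73 -1.689
v -1.975 3.681 -0.832
v -2.724 3.397 -1.751
v -1.929 3.348 -0.894
v -2.561 3.147 -1.916
v -1.766 3.098 -1.059
v -2.325 3.045 -2.141
v -1.53 2.997 -1.284
v -2.079 3.121 -2.365
v -1.284 3.072 -1.508
f 1 12 6
f 1 6 2
f 1 2 8
f 1 8 11
f 1 11 12
f 2 6 10
f 6 12 5
f 12 11 3
f 11 8 7
f 8 2 9
f 4 10 5
f 4 5 3
f 4 3 7
f 4 7 9
f 4 9 10
f 5 10 6
f 3 5 12
f 7 3 11
f 9 7 8
f 10 9 2
f 14 13 16
f 14 16 15
f 16 13 17
f 16 17 15
f 17 13 18
f 17 18 15
f 18 13 19
f 18 19 15
f 19 13 20
f 19 20 15
f 20 13 21
f 20 21 15
f 21 13 22
f 21 22 15
f 22 13 23
f 22 23 15
f 23 13 24
f 23 24 15
f 24 13 25
f 24 25 15
f 25 13 26
f 25 26 15
f 26 13 27
f 26 27 15
f 27 13 14
f 27 14 15
f 29 31 28
f 32 29 28
f 28 31 30
f 30 32 28
f 29 35 31
f 33 29 32
f 33 35 29
f 31 35 30
f 34 32 30
f 30 35 34
f 34 33 32
f 35 33 34
f 37 39 36
f 40 37 36
f 36 39 38
f 38 40 36
f 37 43 39
f 41 37 40
f 41 43 37
f 39 43 38
f 42 40 38
f 38 43 42
f 42 41 40
f 43 41 42
f 45 44 48
f 45 48 46
f 46 48 49
f 46 49 47
f 48 44 50
f 48 50 49
f 49 50 51
f 49 51 47
f 50 44 52
f 50 52 51
f 51 52 53
f 51 53 47
f 52 44 54
f 52 54 53
f 53 54 55
f 53 55 47
f 54 44 56
f 54 56 55
f 55 56 57
f 55 57 47
f 56 44 58
f 56 58 57
f 57 58 59
f 57 59 47
f 58 44 60
f 58 60 59
f 59 60 61
f 59 61 47
f 60 44 62
f 60 62 61
f 61 62 63
f 61 63 47
f 62 44 64
f 62 64 63
f 63 64 65
f 63 65 47
f 64 44 66
f 64 66 65
f 65 66 67
f 65 67 47
f 66 44 68
f 66 68 67
f 67 68 69
f 67 69 47
f 68 44 45
f 68 45 69
f 69 45 46
f 69 46 47



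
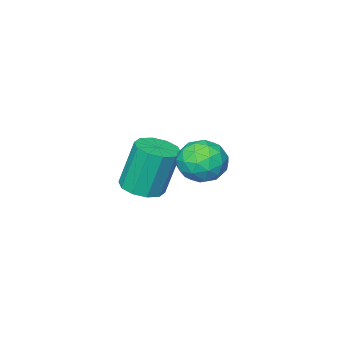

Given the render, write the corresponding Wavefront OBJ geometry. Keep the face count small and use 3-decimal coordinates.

v -0.13 -0.637 -3.504
v 0.476 -1.242 -3.262
v 0.016 -0.869 -1.175
v -0.59 -0.263 -1.416
v 0.727 -0.754 -3.294
v 0.267 -0.38 -1.207
v 0.651 -0.221 -3.406
v 0.191 0.153 -1.319
v 0.276 0.153 -3.556
v -0.184 0.527 -1.468
v -0.254 0.226 -3.685
v -0.713 0.599 -1.598
v -0.736 -0.031 -3.745
v -1.196 0.342 -1.658
v -0.987 -0.52 -3.713
v -1.447 -0.146 -1.626
v -0.911 -1.053 -3.601
v -1.371 -0.679 -1.514
v -0.536 -1.427 -3.452
v -0.996 -1.053 -1.364
v -0.007 -1.499 -3.322
v -0.466 -1.126 -1.235
v 0.329 4.214 0.425
v 1.259 4.074 0.159
v -0.119 3.026 -0.519
v 0.811 2.886 -0.785
v 0.525 2.673 0.125
v 0.802 3.407 0.709
v 0.338 3.693 -1.069
v 0.615 4.427 -0.485
v 1.265 3.752 -0.764
v 1.381 3.122 -0.026
v -0.241 3.978 -0.334
v -0.125 3.348 0.404
v 0.833 4.248 0.375
v 0.307 2.852 -0.735
v 0.139 2.726 -0.2
v 0.686 2.644 -0.356
v 0.565 3.856 0.698
v 1.112 3.774 0.542
v 0.68 2.95 0.522
v 0.028 3.326 -0.902
v 0.575 3.244 -1.058
v 0.454 4.456 -0.004
v 1.001 4.374 -0.16
v 0.46 4.15 -0.882
v 1.384 3.977 -0.324
v 1.12 3.279 -0.879
v 0.842 3.753 -1.046
v 1.005 4.185 -0.703
v 1.452 3.606 0.11
v 1.189 2.908 -0.445
v 1.02 2.783 0.09
v 1.183 3.214 0.433
v 1.455 3.417 -0.433
v -0.049 4.192 0.085
v -0.312 3.494 -0.47
v -0.043 3.886 -0.793
v 0.12 4.317 -0.45
v 0.02 3.821 0.519
v -0.244 3.123 -0.036
v 0.135 2.915 0.343
v 0.298 3.347 0.686
v -0.315 3.683 0.073
f 2 1 5
f 2 5 3
f 3 5 6
f 3 6 4
f 5 1 7
f 5 7 6
f 6 7 8
f 6 8 4
f 7 1 9
f 7 9 8
f 8 9 10
f 8 10 4
f 9 1 11
f 9 11 10
f 10 11 12
f 10 12 4
f 11 1 13
f 11 13 12
f 12 13 14
f 12 14 4
f 13 1 15
f 13 15 14
f 14 15 16
f 14 16 4
f 15 1 17
f 15 17 16
f 16 17 18
f 16 18 4
f 17 1 19
f 17 19 18
f 18 19 20
f 18 20 4
f 19 1 21
f 19 21 20
f 20 21 22
f 20 22 4
f 21 1 2
f 21 2 22
f 22 2 3
f 22 3 4
f 23 60 39
f 60 34 63
f 39 63 28
f 60 63 39
f 23 39 35
f 39 28 40
f 35 40 24
f 39 40 35
f 23 35 44
f 35 24 45
f 44 45 30
f 35 45 44
f 23 44 56
f 44 30 59
f 56 59 33
f 44 59 56
f 23 56 60
f 56 33 64
f 60 64 34
f 56 64 60
f 24 40 51
f 40 28 54
f 51 54 32
f 40 54 51
f 28 63 41
f 63 34 62
f 41 62 27
f 63 62 41
f 34 64 61
f 64 33 57
f 61 57 25
f 64 57 61
f 33 59 58
f 59 30 46
f 58 46 29
f 59 46 58
f 30 45 50
f 45 24 47
f 50 47 31
f 45 47 50
f 26 52 38
f 52 32 53
f 38 53 27
f 52 53 38
f 26 38 36
f 38 27 37
f 36 37 25
f 38 37 36
f 26 36 43
f 36 25 42
f 43 42 29
f 36 42 43
f 26 43 48
f 43 29 49
f 48 49 31
f 43 49 48
f 26 48 52
f 48 31 55
f 52 55 32
f 48 55 52
f 27 53 41
f 53 32 54
f 41 54 28
f 53 54 41
f 25 37 61
f 37 27 62
f 61 62 34
f 37 62 61
f 29 42 58
f 42 25 57
f 58 57 33
f 42 57 58
f 31 49 50
f 49 29 46
f 50 46 30
f 49 46 50
f 32 55 51
f 55 31 47
f 51 47 24
f 55 47 51



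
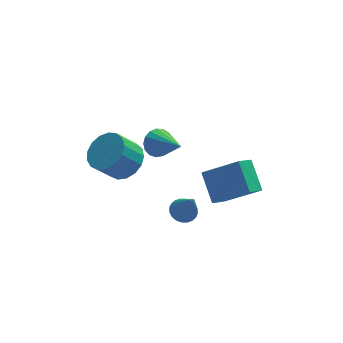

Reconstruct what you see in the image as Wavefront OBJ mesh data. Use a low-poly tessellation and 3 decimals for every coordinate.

v -1.152 0.182 0.079
v -0.694 0.026 -0.507
v -0.368 -1.282 1.081
v -0.504 0.264 -0.309
v -0.462 0.483 -0.021
v -0.578 0.633 0.289
v -0.826 0.68 0.551
v -1.148 0.613 0.705
v -1.472 0.447 0.716
v -1.722 0.22 0.581
v -1.842 -0.015 0.33
v -1.804 -0.205 0.023
v -1.616 -0.307 -0.272
v -1.323 -0.296 -0.487
v -0.99 -0.176 -0.571
v -2.375 2.16 -3.002
v -1.546 1.792 -2.416
v -2.477 1.552 -1.251
v -3.305 1.92 -1.838
v -1.552 2.299 -2.316
v -2.483 2.059 -1.152
v -1.747 2.775 -2.374
v -2.678 2.534 -1.209
v -2.086 3.109 -2.575
v -3.016 2.869 -1.411
v -2.49 3.226 -2.874
v -3.421 2.986 -1.71
v -2.869 3.099 -3.203
v -3.799 2.859 -2.039
v -3.134 2.757 -3.486
v -4.065 2.517 -2.321
v -3.225 2.278 -3.658
v -4.156 2.038 -2.493
v -3.121 1.772 -3.679
v -4.052 1.532 -2.515
v -2.847 1.355 -3.546
v -3.777 1.115 -2.381
v -2.464 1.123 -3.288
v -3.395 0.882 -2.123
v -2.061 1.128 -2.965
v -2.991 0.887 -1.8
v -1.729 1.369 -2.65
v -2.66 1.129 -1.485
v 1.115 -1.033 -3.645
v 0.866 0.297 -2.617
v 1.827 -0.449 -4.228
v 1.578 0.881 -3.2
v 2.682 -1.701 -2.4
v 2.433 -0.371 -1.372
v 3.394 -1.117 -2.983
v 3.145 0.213 -1.955
v -0.482 -2.575 -2.316
v 0.157 -2.479 -2.383
v -0.178 -3.425 -0.644
v 0.087 -2.266 -2.263
v -0.069 -2.101 -2.15
v -0.288 -2.008 -2.063
v -0.537 -2.002 -2.015
v -0.778 -2.082 -2.012
v -0.973 -2.238 -2.055
v -1.094 -2.445 -2.138
v -1.122 -2.672 -2.248
v -1.052 -2.884 -2.369
v -0.896 -3.049 -2.481
v -0.676 -3.142 -2.569
v -0.428 -3.148 -2.617
v -0.187 -3.068 -2.62
v 0.008 -2.912 -2.577
v 0.129 -2.705 -2.494
f 2 1 4
f 2 4 3
f 4 1 5
f 4 5 3
f 5 1 6
f 5 6 3
f 6 1 7
f 6 7 3
f 7 1 8
f 7 8 3
f 8 1 9
f 8 9 3
f 9 1 10
f 9 10 3
f 10 1 11
f 10 11 3
f 11 1 12
f 11 12 3
f 12 1 13
f 12 13 3
f 13 1 14
f 13 14 3
f 14 1 15
f 14 15 3
f 15 1 2
f 15 2 3
f 17 16 20
f 17 20 18
f 18 20 21
f 18 21 19
f 20 16 22
f 20 22 21
f 21 22 23
f 21 23 19
f 22 16 24
f 22 24 23
f 23 24 25
f 23 25 19
f 24 16 26
f 24 26 25
f 25 26 27
f 25 27 19
f 26 16 28
f 26 28 27
f 27 28 29
f 27 29 19
f 28 16 30
f 28 30 29
f 29 30 31
f 29 31 19
f 30 16 32
f 30 32 31
f 31 32 33
f 31 33 19
f 32 16 34
f 32 34 33
f 33 34 35
f 33 35 19
f 34 16 36
f 34 36 35
f 35 36 37
f 35 37 19
f 36 16 38
f 36 38 37
f 37 38 39
f 37 39 19
f 38 16 40
f 38 40 39
f 39 40 41
f 39 41 19
f 40 16 42
f 40 42 41
f 41 42 43
f 41 43 19
f 42 16 17
f 42 17 43
f 43 17 18
f 43 18 19
f 45 47 44
f 48 45 44
f 44 47 46
f 46 48 44
f 45 51 47
f 49 45 48
f 49 51 45
f 47 51 46
f 50 48 46
f 46 51 50
f 50 49 48
f 51 49 50
f 53 52 55
f 53 55 54
f 55 52 56
f 55 56 54
f 56 52 57
f 56 57 54
f 57 52 58
f 57 58 54
f 58 52 59
f 58 59 54
f 59 52 60
f 59 60 54
f 60 52 61
f 60 61 54
f 61 52 62
f 61 62 54
f 62 52 63
f 62 63 54
f 63 52 64
f 63 64 54
f 64 52 65
f 64 65 54
f 65 52 66
f 65 66 54
f 66 52 67
f 66 67 54
f 67 52 68
f 67 68 54
f 68 52 69
f 68 69 54
f 69 52 53
f 69 53 54



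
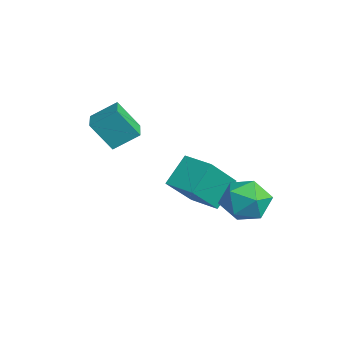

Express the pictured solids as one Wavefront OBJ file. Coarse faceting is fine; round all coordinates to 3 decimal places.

v 0.638 4.465 -1.735
v 1.224 3.578 -1.439
v -0.644 3.402 -2.381
v -0.058 2.515 -2.085
v -0.509 3.162 -1.312
v 0.284 3.819 -0.913
v 0.296 3.161 -2.907
v 1.089 3.818 -2.508
v 1.013 2.772 -2.163
v 0.515 2.773 -1.177
v 0.065 4.207 -2.643
v -0.433 4.208 -1.657
v -3.973 3.554 -2.599
v -3.236 2.248 -1.059
v -2.774 4.239 -2.592
v -2.037 2.932 -1.052
v -3.403 2.568 -3.708
v -2.666 1.261 -2.168
v -2.204 3.252 -3.701
v -1.467 1.946 -2.161
v -2.862 -0.781 0.495
v -3.199 -1.578 1.732
v -2.618 0.236 1.216
v -2.955 -0.561 2.454
v -1.725 -1.119 0.586
v -2.062 -1.916 1.824
v -1.481 -0.102 1.308
v -1.818 -0.899 2.545
f 1 12 6
f 1 6 2
f 1 2 8
f 1 8 11
f 1 11 12
f 2 6 10
f 6 12 5
f 12 11 3
f 11 8 7
f 8 2 9
f 4 10 5
f 4 5 3
f 4 3 7
f 4 7 9
f 4 9 10
f 5 10 6
f 3 5 12
f 7 3 11
f 9 7 8
f 10 9 2
f 14 16 13
f 17 14 13
f 13 16 15
f 15 17 13
f 14 20 16
f 18 14 17
f 18 20 14
f 16 20 15
f 19 17 15
f 15 20 19
f 19 18 17
f 20 18 19
f 22 24 21
f 25 22 21
f 21 24 23
f 23 25 21
f 22 28 24
f 26 22 25
f 26 28 22
f 24 28 23
f 27 25 23
f 23 28 27
f 27 26 25
f 28 26 27



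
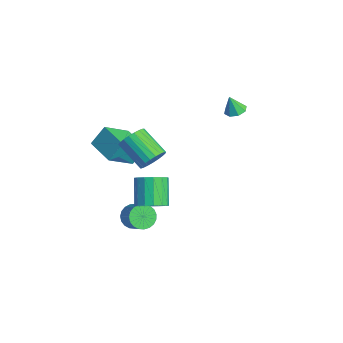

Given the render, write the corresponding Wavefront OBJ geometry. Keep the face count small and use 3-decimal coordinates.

v 0.327 2.921 2.879
v 0.909 2.833 2.907
v 0.233 2.619 3.881
v 0.792 3.253 3.023
v 0.403 3.479 3.055
v -0.032 3.378 2.984
v -0.256 3.009 2.852
v -0.139 2.588 2.736
v 0.251 2.363 2.704
v 0.685 2.464 2.775
v -1.341 -2.773 0.527
v -0.896 -4.161 1.566
v -1.374 -2.043 1.517
v -0.929 -3.432 2.555
v 0.209 -2.428 0.325
v 0.654 -3.817 1.363
v 0.176 -1.699 1.314
v 0.621 -3.087 2.353
v 2.21 -2.143 2.044
v 2.646 -2.173 2.678
v 1.305 -2.748 3.571
v 0.87 -2.717 2.936
v 2.528 -1.875 2.692
v 1.187 -2.45 3.585
v 2.355 -1.624 2.594
v 1.015 -2.199 3.487
v 2.157 -1.463 2.401
v 0.817 -2.038 3.294
v 1.968 -1.419 2.146
v 0.628 -1.994 3.039
v 1.821 -1.5 1.874
v 0.481 -2.075 2.767
v 1.742 -1.692 1.63
v 0.401 -2.267 2.523
v 1.743 -1.962 1.458
v 0.403 -2.537 2.351
v 1.825 -2.264 1.388
v 0.485 -2.839 2.281
v 1.974 -2.544 1.43
v 0.634 -3.119 2.323
v 2.163 -2.755 1.579
v 0.823 -3.33 2.472
v 2.361 -2.86 1.808
v 1.021 -3.435 2.701
v 2.533 -2.841 2.078
v 1.192 -3.416 2.971
v 2.648 -2.701 2.342
v 1.308 -3.276 3.235
v 2.688 -2.465 2.554
v 1.348 -3.04 3.447
v 1.124 -1.819 -2.392
v 1.743 -1.941 -1.823
v 0.695 -1.543 -0.598
v 0.076 -1.421 -1.168
v 1.773 -1.517 -1.935
v 0.726 -1.119 -0.71
v 1.63 -1.173 -2.169
v 0.582 -0.775 -0.945
v 1.35 -1.003 -2.464
v 0.303 -0.605 -1.239
v 1.011 -1.051 -2.739
v -0.037 -0.653 -1.514
v 0.701 -1.305 -2.921
v -0.347 -0.907 -1.696
v 0.505 -1.697 -2.962
v -0.543 -1.299 -1.737
v 0.474 -2.121 -2.85
v -0.573 -1.723 -1.625
v 0.618 -2.465 -2.615
v -0.43 -2.067 -1.391
v 0.897 -2.635 -2.321
v -0.15 -2.237 -1.096
v 1.237 -2.587 -2.046
v 0.189 -2.189 -0.821
v 1.547 -2.333 -1.864
v 0.499 -1.935 -0.639
v 0.246 -2.421 -3.723
v 0.643 -2.231 -4.318
v 1.512 -2.089 -3.691
v 1.114 -2.279 -3.097
v 0.532 -1.959 -4.225
v 1.401 -1.817 -3.599
v 0.372 -1.767 -4.046
v 1.24 -1.625 -3.42
v 0.189 -1.689 -3.811
v 1.058 -1.546 -3.185
v 0.017 -1.736 -3.561
v 0.885 -1.594 -2.935
v -0.116 -1.903 -3.339
v 0.752 -1.76 -2.713
v -0.187 -2.158 -3.183
v 0.682 -2.016 -2.557
v -0.182 -2.46 -3.121
v 0.686 -2.317 -2.495
v -0.104 -2.754 -3.162
v 0.765 -2.612 -2.536
v 0.035 -2.991 -3.301
v 0.903 -2.849 -2.675
v 0.21 -3.13 -3.513
v 1.079 -2.987 -2.887
v 0.392 -3.146 -3.761
v 1.26 -3.003 -3.135
v 0.548 -3.036 -4.002
v 1.416 -2.894 -3.376
v 0.652 -2.82 -4.196
v 1.52 -2.678 -3.569
v 0.686 -2.536 -4.307
v 1.554 -2.393 -3.681
f 2 1 4
f 2 4 3
f 4 1 5
f 4 5 3
f 5 1 6
f 5 6 3
f 6 1 7
f 6 7 3
f 7 1 8
f 7 8 3
f 8 1 9
f 8 9 3
f 9 1 10
f 9 10 3
f 10 1 2
f 10 2 3
f 12 14 11
f 15 12 11
f 11 14 13
f 13 15 11
f 12 18 14
f 16 12 15
f 16 18 12
f 14 18 13
f 17 15 13
f 13 18 17
f 17 16 15
f 18 16 17
f 20 19 23
f 20 23 21
f 21 23 24
f 21 24 22
f 23 19 25
f 23 25 24
f 24 25 26
f 24 26 22
f 25 19 27
f 25 27 26
f 26 27 28
f 26 28 22
f 27 19 29
f 27 29 28
f 28 29 30
f 28 30 22
f 29 19 31
f 29 31 30
f 30 31 32
f 30 32 22
f 31 19 33
f 31 33 32
f 32 33 34
f 32 34 22
f 33 19 35
f 33 35 34
f 34 35 36
f 34 36 22
f 35 19 37
f 35 37 36
f 36 37 38
f 36 38 22
f 37 19 39
f 37 39 38
f 38 39 40
f 38 40 22
f 39 19 41
f 39 41 40
f 40 41 42
f 40 42 22
f 41 19 43
f 41 43 42
f 42 43 44
f 42 44 22
f 43 19 45
f 43 45 44
f 44 45 46
f 44 46 22
f 45 19 47
f 45 47 46
f 46 47 48
f 46 48 22
f 47 19 49
f 47 49 48
f 48 49 50
f 48 50 22
f 49 19 20
f 49 20 50
f 50 20 21
f 50 21 22
f 52 51 55
f 52 55 53
f 53 55 56
f 53 56 54
f 55 51 57
f 55 57 56
f 56 57 58
f 56 58 54
f 57 51 59
f 57 59 58
f 58 59 60
f 58 60 54
f 59 51 61
f 59 61 60
f 60 61 62
f 60 62 54
f 61 51 63
f 61 63 62
f 62 63 64
f 62 64 54
f 63 51 65
f 63 65 64
f 64 65 66
f 64 66 54
f 65 51 67
f 65 67 66
f 66 67 68
f 66 68 54
f 67 51 69
f 67 69 68
f 68 69 70
f 68 70 54
f 69 51 71
f 69 71 70
f 70 71 72
f 70 72 54
f 71 51 73
f 71 73 72
f 72 73 74
f 72 74 54
f 73 51 75
f 73 75 74
f 74 75 76
f 74 76 54
f 75 51 52
f 75 52 76
f 76 52 53
f 76 53 54
f 78 77 81
f 78 81 79
f 79 81 82
f 79 82 80
f 81 77 83
f 81 83 82
f 82 83 84
f 82 84 80
f 83 77 85
f 83 85 84
f 84 85 86
f 84 86 80
f 85 77 87
f 85 87 86
f 86 87 88
f 86 88 80
f 87 77 89
f 87 89 88
f 88 89 90
f 88 90 80
f 89 77 91
f 89 91 90
f 90 91 92
f 90 92 80
f 91 77 93
f 91 93 92
f 92 93 94
f 92 94 80
f 93 77 95
f 93 95 94
f 94 95 96
f 94 96 80
f 95 77 97
f 95 97 96
f 96 97 98
f 96 98 80
f 97 77 99
f 97 99 98
f 98 99 100
f 98 100 80
f 99 77 101
f 99 101 100
f 100 101 102
f 100 102 80
f 101 77 103
f 101 103 102
f 102 103 104
f 102 104 80
f 103 77 105
f 103 105 104
f 104 105 106
f 104 106 80
f 105 77 107
f 105 107 106
f 106 107 108
f 106 108 80
f 107 77 78
f 107 78 108
f 108 78 79
f 108 79 80



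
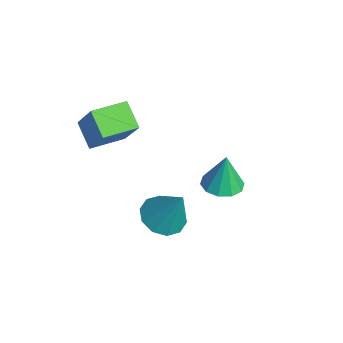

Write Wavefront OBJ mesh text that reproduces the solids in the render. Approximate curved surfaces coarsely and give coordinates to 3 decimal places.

v -1 -4.323 0.031
v -2.021 -4.501 0.783
v -1.278 -2.85 0.002
v -2.299 -3.027 0.754
v 0.159 -4.073 1.666
v -0.862 -4.25 2.418
v -0.119 -2.599 1.637
v -1.14 -2.777 2.389
v 2.282 -2.394 -1.588
v 2.981 -3.028 -1.702
v 3.038 -1.866 0.108
v 3.157 -2.52 -1.938
v 2.999 -1.964 -2.041
v 2.567 -1.572 -1.97
v 2.027 -1.494 -1.754
v 1.584 -1.76 -1.474
v 1.408 -2.268 -1.238
v 1.566 -2.824 -1.135
v 1.998 -3.216 -1.206
v 2.538 -3.293 -1.422
v -0.894 0.977 -3.602
v -0.02 1.081 -3.615
v -0.886 1.123 -1.918
v -0.249 1.573 -3.656
v -0.723 1.837 -3.677
v -1.263 1.773 -3.669
v -1.662 1.405 -3.635
v -1.768 0.874 -3.589
v -1.54 0.382 -3.547
v -1.065 0.117 -3.527
v -0.525 0.181 -3.535
v -0.126 0.549 -3.569
f 2 4 1
f 5 2 1
f 1 4 3
f 3 5 1
f 2 8 4
f 6 2 5
f 6 8 2
f 4 8 3
f 7 5 3
f 3 8 7
f 7 6 5
f 8 6 7
f 10 9 12
f 10 12 11
f 12 9 13
f 12 13 11
f 13 9 14
f 13 14 11
f 14 9 15
f 14 15 11
f 15 9 16
f 15 16 11
f 16 9 17
f 16 17 11
f 17 9 18
f 17 18 11
f 18 9 19
f 18 19 11
f 19 9 20
f 19 20 11
f 20 9 10
f 20 10 11
f 22 21 24
f 22 24 23
f 24 21 25
f 24 25 23
f 25 21 26
f 25 26 23
f 26 21 27
f 26 27 23
f 27 21 28
f 27 28 23
f 28 21 29
f 28 29 23
f 29 21 30
f 29 30 23
f 30 21 31
f 30 31 23
f 31 21 32
f 31 32 23
f 32 21 22
f 32 22 23



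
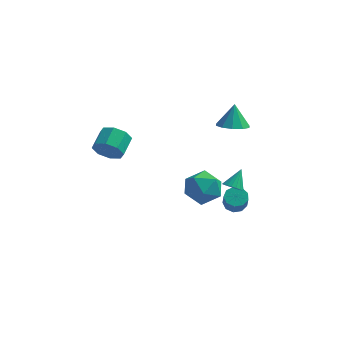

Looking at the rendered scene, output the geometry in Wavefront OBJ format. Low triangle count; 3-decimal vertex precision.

v 1.551 0.702 -1.253
v 1.783 1.054 -1.637
v 1.809 1.478 -0.387
v 1.541 1.129 -1.631
v 1.3 1.118 -1.551
v 1.11 1.026 -1.411
v 1.007 0.869 -1.24
v 1.011 0.68 -1.072
v 1.123 0.495 -0.939
v 1.32 0.351 -0.869
v 1.562 0.276 -0.874
v 1.802 0.286 -0.955
v 1.993 0.379 -1.094
v 2.096 0.535 -1.265
v 2.092 0.725 -1.433
v 1.98 0.91 -1.566
v -3.759 -3.135 3.252
v -3.182 -2.959 2.697
v -3.063 -1.91 3.152
v -3.641 -2.085 3.708
v -3.759 -2.809 2.5
v -3.64 -1.759 2.955
v -4.336 -2.849 2.744
v -4.217 -1.799 3.199
v -4.575 -3.057 3.285
v -4.456 -2.007 3.741
v -4.337 -3.31 3.808
v -4.218 -2.261 4.263
v -3.76 -3.461 4.005
v -3.641 -2.411 4.46
v -3.183 -3.421 3.761
v -3.064 -2.371 4.216
v -2.944 -3.213 3.219
v -2.825 -2.163 3.675
v -0.498 2.821 -2.724
v 0.549 2.566 -2.368
v -1.009 1.074 -2.472
v 0.038 0.819 -2.116
v -0.634 1.477 -1.479
v -0.318 2.556 -1.635
v -0.142 1.084 -3.205
v 0.174 2.163 -3.361
v 0.769 1.492 -2.665
v 0.466 1.735 -1.598
v -0.926 1.905 -3.242
v -1.229 2.148 -2.175
v 1.075 2.679 1.947
v 1.852 3.068 1.805
v 1.045 3.201 3.213
v 1.46 3.414 1.653
v 0.922 3.479 1.614
v 0.442 3.239 1.701
v 0.204 2.785 1.883
v 0.298 2.29 2.089
v 0.69 1.944 2.241
v 1.228 1.879 2.28
v 1.708 2.119 2.192
v 1.946 2.573 2.011
v 1.392 2.099 -3.501
v 1.924 2.435 -3.387
v 2.101 1.837 -2.445
v 1.568 1.501 -2.559
v 1.581 2.631 -3.199
v 1.757 2.032 -2.257
v 1.149 2.577 -3.152
v 1.325 1.979 -2.21
v 0.831 2.3 -3.268
v 1.007 1.702 -2.326
v 0.775 1.929 -3.494
v 0.951 1.331 -2.552
v 1.008 1.638 -3.723
v 1.184 1.039 -2.78
v 1.421 1.562 -3.848
v 1.597 0.964 -2.906
v 1.82 1.738 -3.811
v 1.996 1.139 -2.869
v 2.019 2.083 -3.629
v 2.195 1.484 -2.687
f 2 1 4
f 2 4 3
f 4 1 5
f 4 5 3
f 5 1 6
f 5 6 3
f 6 1 7
f 6 7 3
f 7 1 8
f 7 8 3
f 8 1 9
f 8 9 3
f 9 1 10
f 9 10 3
f 10 1 11
f 10 11 3
f 11 1 12
f 11 12 3
f 12 1 13
f 12 13 3
f 13 1 14
f 13 14 3
f 14 1 15
f 14 15 3
f 15 1 16
f 15 16 3
f 16 1 2
f 16 2 3
f 18 17 21
f 18 21 19
f 19 21 22
f 19 22 20
f 21 17 23
f 21 23 22
f 22 23 24
f 22 24 20
f 23 17 25
f 23 25 24
f 24 25 26
f 24 26 20
f 25 17 27
f 25 27 26
f 26 27 28
f 26 28 20
f 27 17 29
f 27 29 28
f 28 29 30
f 28 30 20
f 29 17 31
f 29 31 30
f 30 31 32
f 30 32 20
f 31 17 33
f 31 33 32
f 32 33 34
f 32 34 20
f 33 17 18
f 33 18 34
f 34 18 19
f 34 19 20
f 35 46 40
f 35 40 36
f 35 36 42
f 35 42 45
f 35 45 46
f 36 40 44
f 40 46 39
f 46 45 37
f 45 42 41
f 42 36 43
f 38 44 39
f 38 39 37
f 38 37 41
f 38 41 43
f 38 43 44
f 39 44 40
f 37 39 46
f 41 37 45
f 43 41 42
f 44 43 36
f 48 47 50
f 48 50 49
f 50 47 51
f 50 51 49
f 51 47 52
f 51 52 49
f 52 47 53
f 52 53 49
f 53 47 54
f 53 54 49
f 54 47 55
f 54 55 49
f 55 47 56
f 55 56 49
f 56 47 57
f 56 57 49
f 57 47 58
f 57 58 49
f 58 47 48
f 58 48 49
f 60 59 63
f 60 63 61
f 61 63 64
f 61 64 62
f 63 59 65
f 63 65 64
f 64 65 66
f 64 66 62
f 65 59 67
f 65 67 66
f 66 67 68
f 66 68 62
f 67 59 69
f 67 69 68
f 68 69 70
f 68 70 62
f 69 59 71
f 69 71 70
f 70 71 72
f 70 72 62
f 71 59 73
f 71 73 72
f 72 73 74
f 72 74 62
f 73 59 75
f 73 75 74
f 74 75 76
f 74 76 62
f 75 59 77
f 75 77 76
f 76 77 78
f 76 78 62
f 77 59 60
f 77 60 78
f 78 60 61
f 78 61 62



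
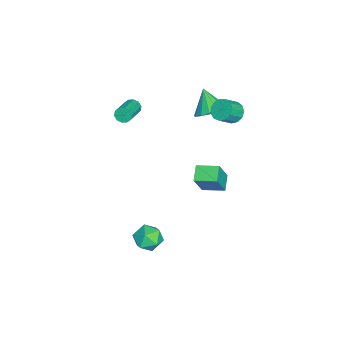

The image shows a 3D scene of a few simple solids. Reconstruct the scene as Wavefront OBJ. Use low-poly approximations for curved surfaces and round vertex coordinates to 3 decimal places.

v 2.974 1.918 2.288
v 3.739 1.615 3.764
v 3.01 3.165 2.525
v 3.775 2.862 4.002
v 3.865 1.978 1.838
v 4.63 1.675 3.315
v 3.901 3.225 2.076
v 4.666 2.922 3.552
v -2.613 2.434 2.769
v -2.284 2.094 2.213
v -1.598 1.546 2.956
v -1.927 1.886 3.511
v -2.074 2.442 2.276
v -1.388 1.894 3.019
v -2.036 2.788 2.496
v -1.349 2.24 3.238
v -2.181 3.021 2.802
v -1.494 2.473 3.544
v -2.463 3.068 3.098
v -1.776 2.52 3.84
v -2.793 2.914 3.289
v -2.106 2.366 4.031
v -3.066 2.607 3.315
v -2.379 2.059 4.057
v -3.195 2.246 3.168
v -2.508 1.698 3.91
v -3.14 1.944 2.894
v -2.453 1.396 3.636
v -2.917 1.798 2.58
v -2.231 1.25 3.323
v -2.598 1.853 2.326
v -1.912 1.306 3.069
v -1.166 -2.948 3.541
v -0.987 -2.675 3.136
v 0.525 -2.838 3.695
v 0.346 -3.112 4.099
v -1.052 -2.469 3.374
v 0.459 -2.632 3.933
v -1.161 -2.446 3.676
v 0.35 -2.61 4.234
v -1.272 -2.615 3.925
v 0.24 -2.779 4.484
v -1.342 -2.911 4.028
v 0.17 -3.075 4.587
v -1.345 -3.222 3.945
v 0.167 -3.385 4.504
v -1.279 -3.428 3.707
v 0.232 -3.591 4.266
v -1.17 -3.45 3.406
v 0.341 -3.614 3.964
v -1.06 -3.281 3.156
v 0.452 -3.445 3.715
v -0.99 -2.985 3.053
v 0.522 -3.149 3.612
v 2.253 -0.897 -3.802
v 2.901 -0.315 -4.172
v 3.319 -1.985 -3.648
v 3.967 -1.403 -4.018
v 3.605 -1.225 -3.162
v 2.946 -0.553 -3.257
v 3.274 -1.747 -4.563
v 2.615 -1.075 -4.658
v 3.532 -0.84 -4.642
v 3.737 -0.518 -3.777
v 2.483 -1.782 -4.043
v 2.688 -1.46 -3.178
v -3.3 1.099 1.954
v -2.433 1.151 2.527
v -4.1 0.441 3.226
v -2.684 1.62 2.611
v -3.1 1.949 2.519
v -3.57 2.05 2.276
v -3.967 1.897 1.947
v -4.185 1.529 1.619
v -4.166 1.047 1.382
v -3.915 0.578 1.297
v -3.499 0.249 1.389
v -3.03 0.147 1.632
v -2.633 0.301 1.962
v -2.414 0.668 2.289
f 2 4 1
f 5 2 1
f 1 4 3
f 3 5 1
f 2 8 4
f 6 2 5
f 6 8 2
f 4 8 3
f 7 5 3
f 3 8 7
f 7 6 5
f 8 6 7
f 10 9 13
f 10 13 11
f 11 13 14
f 11 14 12
f 13 9 15
f 13 15 14
f 14 15 16
f 14 16 12
f 15 9 17
f 15 17 16
f 16 17 18
f 16 18 12
f 17 9 19
f 17 19 18
f 18 19 20
f 18 20 12
f 19 9 21
f 19 21 20
f 20 21 22
f 20 22 12
f 21 9 23
f 21 23 22
f 22 23 24
f 22 24 12
f 23 9 25
f 23 25 24
f 24 25 26
f 24 26 12
f 25 9 27
f 25 27 26
f 26 27 28
f 26 28 12
f 27 9 29
f 27 29 28
f 28 29 30
f 28 30 12
f 29 9 31
f 29 31 30
f 30 31 32
f 30 32 12
f 31 9 10
f 31 10 32
f 32 10 11
f 32 11 12
f 34 33 37
f 34 37 35
f 35 37 38
f 35 38 36
f 37 33 39
f 37 39 38
f 38 39 40
f 38 40 36
f 39 33 41
f 39 41 40
f 40 41 42
f 40 42 36
f 41 33 43
f 41 43 42
f 42 43 44
f 42 44 36
f 43 33 45
f 43 45 44
f 44 45 46
f 44 46 36
f 45 33 47
f 45 47 46
f 46 47 48
f 46 48 36
f 47 33 49
f 47 49 48
f 48 49 50
f 48 50 36
f 49 33 51
f 49 51 50
f 50 51 52
f 50 52 36
f 51 33 53
f 51 53 52
f 52 53 54
f 52 54 36
f 53 33 34
f 53 34 54
f 54 34 35
f 54 35 36
f 55 66 60
f 55 60 56
f 55 56 62
f 55 62 65
f 55 65 66
f 56 60 64
f 60 66 59
f 66 65 57
f 65 62 61
f 62 56 63
f 58 64 59
f 58 59 57
f 58 57 61
f 58 61 63
f 58 63 64
f 59 64 60
f 57 59 66
f 61 57 65
f 63 61 62
f 64 63 56
f 68 67 70
f 68 70 69
f 70 67 71
f 70 71 69
f 71 67 72
f 71 72 69
f 72 67 73
f 72 73 69
f 73 67 74
f 73 74 69
f 74 67 75
f 74 75 69
f 75 67 76
f 75 76 69
f 76 67 77
f 76 77 69
f 77 67 78
f 77 78 69
f 78 67 79
f 78 79 69
f 79 67 80
f 79 80 69
f 80 67 68
f 80 68 69

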